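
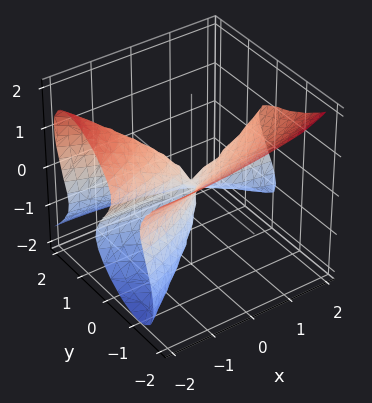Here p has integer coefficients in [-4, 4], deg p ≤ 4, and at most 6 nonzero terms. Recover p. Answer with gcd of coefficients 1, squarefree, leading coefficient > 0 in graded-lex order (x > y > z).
x^2*z - 3*y^3 + 2*y*z^2 - 3*z^3 - 3*x*y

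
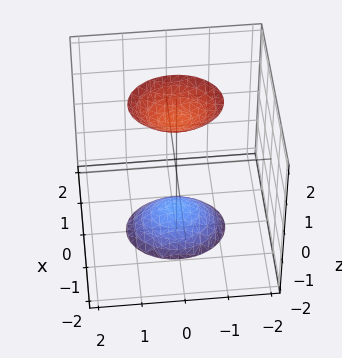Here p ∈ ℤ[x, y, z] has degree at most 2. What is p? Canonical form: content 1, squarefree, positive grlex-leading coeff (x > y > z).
3*x^2 + 2*y^2 - z^2 + 2

1. The picture has 2 separate pieces.
2. Degree: two separate bowl-shaped sheets opening away from each other; a quadric, so deg p = 2.
3. Symmetries: it's symmetric under x → −x, forcing even powers of x; the y ↦ −y reflection is a symmetry, so y appears only in even powers; the z ↦ −z reflection is a symmetry, so z appears only in even powers.
4. Checking where it meets the axes: it misses every integer gridline on the y-axis; no x-intercept at any integer in the box.
5. Together with the visible shape, these determine p as stated.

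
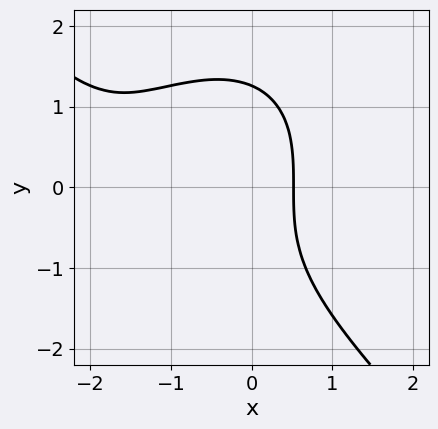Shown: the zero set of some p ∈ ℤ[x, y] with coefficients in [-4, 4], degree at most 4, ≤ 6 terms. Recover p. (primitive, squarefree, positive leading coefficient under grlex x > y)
1. deg p = 3. A generic line meets the curve in up to 3 points.
2. Solving for integer coefficients yields p as stated.

x^3 + y^3 + 3*x^2 + 2*x - 2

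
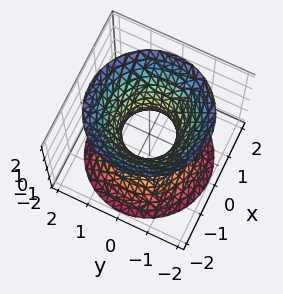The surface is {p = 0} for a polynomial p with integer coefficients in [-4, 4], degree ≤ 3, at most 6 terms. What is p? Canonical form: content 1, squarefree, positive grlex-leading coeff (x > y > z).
3*x^2 + 3*y^2 - 2*z^2 - 2

First, deg p = 2.
Then, symmetries: it's symmetric under z → −z, forcing even powers of z; every cross-section ⟂ z is a circle, so x, y appear only via x² + y².
Next, reading off the gridlines: the surface avoids every integer z-axis point in the box; a circular section at z = 0 has radius between 0 and 1.
Finally, the integer polynomial consistent with all of this is the stated p.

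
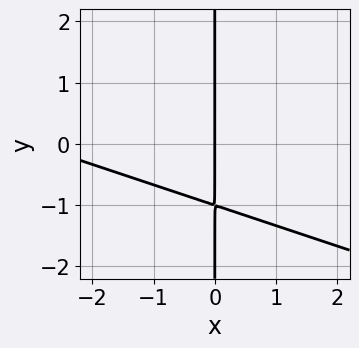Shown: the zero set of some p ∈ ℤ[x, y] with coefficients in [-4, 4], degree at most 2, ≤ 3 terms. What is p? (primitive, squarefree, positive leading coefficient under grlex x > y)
First, deg p = 2. A generic line meets the curve in up to 2 points.
Then, from the visible intercepts: the visible y-axis segment lies entirely on the curve; it meets the x-axis at x = 0 (among the integer gridlines).
Finally, these observations pin down the coefficients.

x^2 + 3*x*y + 3*x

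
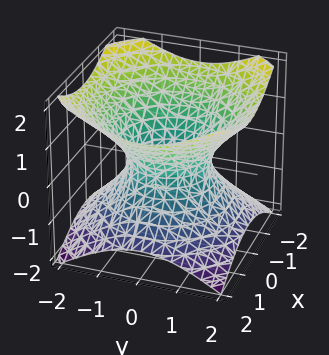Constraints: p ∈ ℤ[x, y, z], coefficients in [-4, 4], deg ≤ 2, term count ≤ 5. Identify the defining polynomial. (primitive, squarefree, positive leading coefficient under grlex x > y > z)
(a) Degree: one connected sheet with a waist; a quadric, so deg p = 2.
(b) By symmetry, every cross-section ⟂ z is a circle, so x, y appear only via x² + y²; the z ↦ −z reflection is a symmetry, so z appears only in even powers.
(c) Observable constraints: no z-intercept at any integer in the box; the y-axis gridline crossings are at y ∈ {-1, 1}; a circular section at z = 0 has radius exactly 1.
(d) Together with the visible shape, these determine p as stated.

2*x^2 + 2*y^2 - 3*z^2 - 2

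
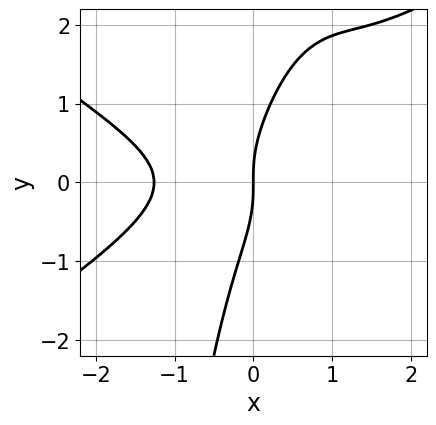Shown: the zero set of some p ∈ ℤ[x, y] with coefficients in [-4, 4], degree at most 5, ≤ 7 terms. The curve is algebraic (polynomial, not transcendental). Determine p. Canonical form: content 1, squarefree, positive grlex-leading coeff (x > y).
deg p = 4. No degree-3 curve has this shape.
From the axis intercepts and sections: it meets the y-axis at y = 0 (among the integer gridlines); one x-axis crossing is at x = 0.
Putting this together gives p.

x^4 - 2*x^2*y^2 + 3*x*y^2 - y^3 + 2*x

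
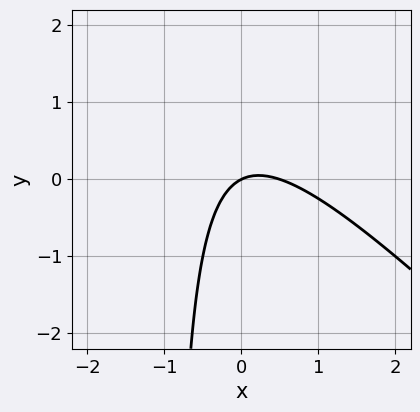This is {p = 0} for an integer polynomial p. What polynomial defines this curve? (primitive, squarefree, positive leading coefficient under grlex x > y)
2*x^2 + 2*x*y - x + 2*y

(a) deg p = 2. The shape is more complex than any degree-1 curve.
(b) Observable constraints: one y-axis crossing is at y = 0; it crosses the x-axis at the gridline x = 0.
(c) Fitting integer coefficients to these (and the overall shape) gives p.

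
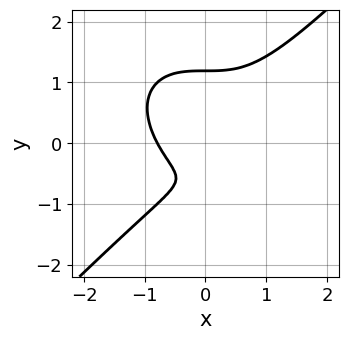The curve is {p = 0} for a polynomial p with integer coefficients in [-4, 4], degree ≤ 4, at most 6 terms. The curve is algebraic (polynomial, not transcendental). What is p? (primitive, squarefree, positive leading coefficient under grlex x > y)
First, the degree is 3 — the shape is more complex than any degree-2 curve.
Finally, solving for integer coefficients yields p as stated.

2*x^3 - 2*y^3 + 2*y + 1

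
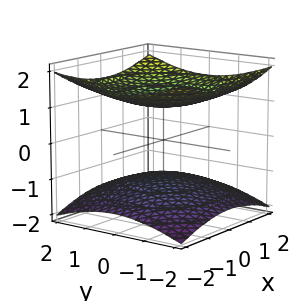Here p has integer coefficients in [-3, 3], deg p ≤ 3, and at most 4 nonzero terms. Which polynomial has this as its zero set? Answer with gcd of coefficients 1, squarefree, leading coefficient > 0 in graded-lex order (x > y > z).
x^2 + y^2 - 3*z^2 + 3

First, there are 2 components.
Then, the degree is 2 — two sheets facing apart; a quadric.
Then, symmetries: mirror symmetry z ↦ −z ⇒ only even powers of z; the z-axis is an axis of rotation, so x and y enter only as x² + y².
Then, reading off the gridlines: no y-intercept at any integer in the box; no x-intercept at any integer in the box; among the integer gridlines, it crosses the z-axis at z ∈ {-1, 1}.
Finally, the integer polynomial consistent with all of this is the stated p.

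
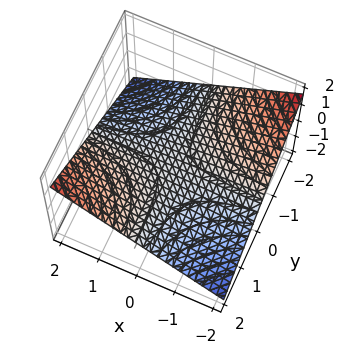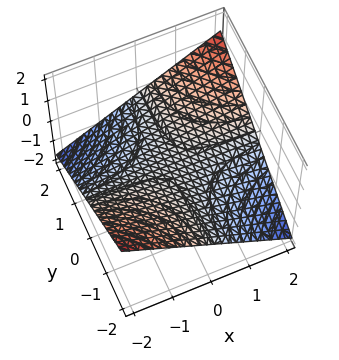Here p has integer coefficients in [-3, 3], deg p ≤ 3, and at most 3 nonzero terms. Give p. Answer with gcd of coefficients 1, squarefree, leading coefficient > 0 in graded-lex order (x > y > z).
1. The degree is 2 — a saddle surface; a quadric.
2. From the visible intercepts: the visible x-axis segment lies entirely on the surface; the visible y-axis segment lies entirely on the surface.
3. Assembling these constraints gives the stated polynomial.

x*y - 3*z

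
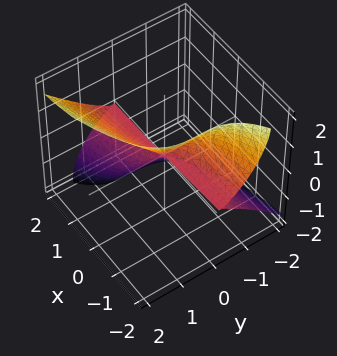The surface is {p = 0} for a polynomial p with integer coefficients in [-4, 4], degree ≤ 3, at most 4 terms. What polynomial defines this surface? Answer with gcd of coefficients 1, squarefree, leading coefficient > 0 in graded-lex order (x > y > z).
3*x*z^2 - 3*y^3 + 2*z^3

First, degree: a generic line meets the surface in up to 3 points, so deg p = 3.
Next, from the visible intercepts: it crosses the z-axis at the gridline z = 0; the visible x-axis segment lies entirely on the surface; one y-axis crossing is at y = 0.
Finally, together with the visible shape, these determine p as stated.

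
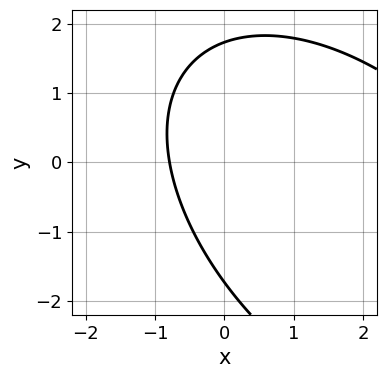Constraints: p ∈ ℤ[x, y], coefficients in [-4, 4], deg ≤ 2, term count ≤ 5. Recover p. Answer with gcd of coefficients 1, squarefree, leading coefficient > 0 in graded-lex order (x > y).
x^2 + x*y + y^2 - 3*x - 3

1. The degree is 2 — a generic line meets the curve in up to 2 points.
2. Matching integer coefficients to the picture gives p.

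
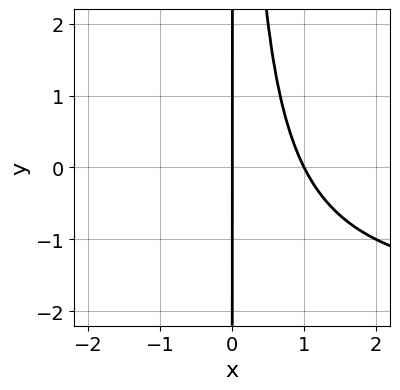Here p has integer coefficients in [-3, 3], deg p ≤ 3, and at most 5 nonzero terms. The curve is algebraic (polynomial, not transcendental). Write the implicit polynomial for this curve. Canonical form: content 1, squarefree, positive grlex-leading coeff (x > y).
x^2*y + 2*x^2 - 2*x

(a) deg p = 3.
(b) Checking where it meets the axes: the visible y-axis segment lies entirely on the curve; the x-axis gridline crossings are at x ∈ {0, 1}.
(c) Together with the visible shape, these determine p as stated.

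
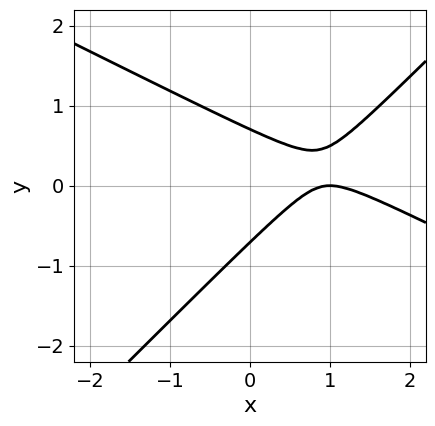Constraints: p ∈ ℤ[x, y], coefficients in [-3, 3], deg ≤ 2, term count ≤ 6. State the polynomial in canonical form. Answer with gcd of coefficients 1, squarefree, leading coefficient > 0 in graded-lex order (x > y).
(a) The degree is 2 — the shape is more complex than any degree-1 curve.
(b) Reading off the gridlines: it crosses the x-axis at the gridline x = 1.
(c) The integer polynomial consistent with all of this is the stated p.

x^2 + x*y - 2*y^2 - 2*x + 1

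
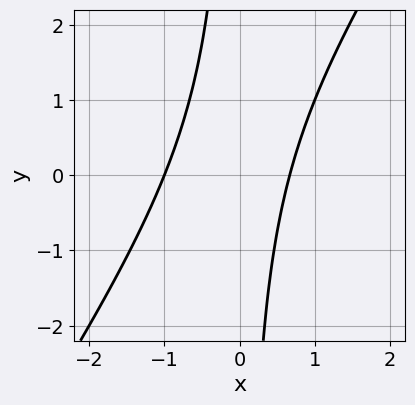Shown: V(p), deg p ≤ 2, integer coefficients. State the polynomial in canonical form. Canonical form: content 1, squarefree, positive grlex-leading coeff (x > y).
1. deg p = 2. A generic line meets the curve in up to 2 points.
2. From the axis intercepts and sections: one x-axis crossing is at x = -1; no y-intercept at any integer in the box.
3. Together with the visible shape, these determine p as stated.

3*x^2 - 2*x*y + x - 2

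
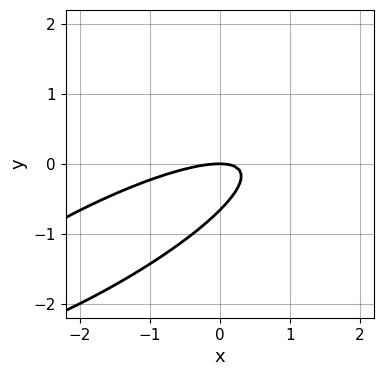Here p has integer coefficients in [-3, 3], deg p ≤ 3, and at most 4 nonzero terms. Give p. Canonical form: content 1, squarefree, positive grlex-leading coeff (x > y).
x^2 - 3*x*y + 3*y^2 + 2*y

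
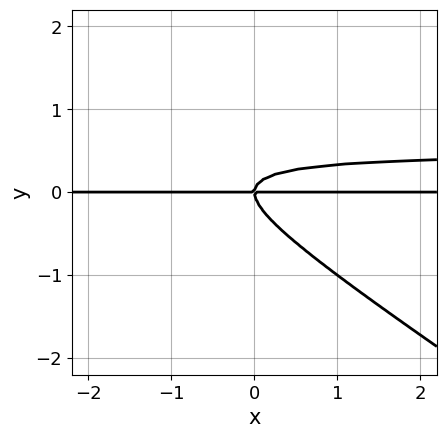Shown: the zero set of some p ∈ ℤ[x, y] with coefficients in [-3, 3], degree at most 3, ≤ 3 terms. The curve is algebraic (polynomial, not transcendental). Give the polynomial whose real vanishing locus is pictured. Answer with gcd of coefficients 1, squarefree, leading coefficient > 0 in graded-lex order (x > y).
Degree: the shape is more complex than any degree-2 curve, so deg p = 3.
Checking where it meets the axes: every point of the x-axis in the box is on the curve; it meets the y-axis at y = 0 (among the integer gridlines).
The integer polynomial consistent with all of this is the stated p.

2*x*y^2 + 3*y^3 - x*y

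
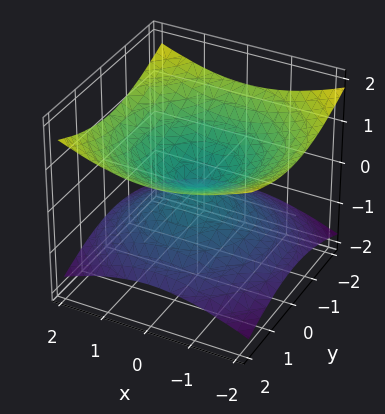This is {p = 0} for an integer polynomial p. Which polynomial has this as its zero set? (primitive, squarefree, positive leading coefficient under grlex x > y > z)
x^2 + y^2 - 3*z^2

1. deg p = 2.
2. Symmetries: the z-axis is an axis of rotation, so x and y enter only as x² + y²; the z ↦ −z reflection is a symmetry, so z appears only in even powers.
3. Reading off the gridlines: it meets the y-axis at y = 0 (among the integer gridlines); a circular section at z = -1 has radius between 1 and 2.
4. Together with the visible shape, these determine p as stated.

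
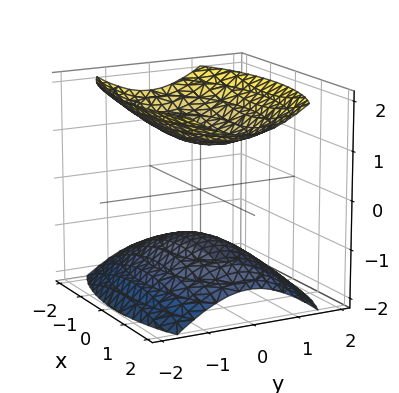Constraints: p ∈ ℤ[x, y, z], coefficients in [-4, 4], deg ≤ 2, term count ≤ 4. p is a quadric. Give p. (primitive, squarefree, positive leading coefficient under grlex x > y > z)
(a) There are 2 components. Treating them together as one polynomial.
(b) Degree: two separate bowl-shaped sheets opening away from each other; a quadric, so deg p = 2.
(c) Symmetries: it's symmetric under x → −x, forcing even powers of x; the y ↦ −y reflection is a symmetry, so y appears only in even powers; the z ↦ −z reflection is a symmetry, so z appears only in even powers.
(d) From the visible intercepts: it misses every integer gridline on the y-axis; it misses every integer gridline on the x-axis; among the integer gridlines, it crosses the z-axis at z ∈ {-1, 1}.
(e) Solving for integer coefficients yields p as stated.

x^2 + 3*y^2 - 3*z^2 + 3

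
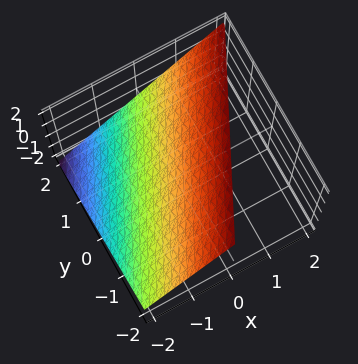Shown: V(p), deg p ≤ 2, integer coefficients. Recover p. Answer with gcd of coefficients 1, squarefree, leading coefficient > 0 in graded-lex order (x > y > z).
1. Degree: the surface is flat (a plane), so deg p = 1.
2. Observable constraints: it crosses the y-axis at the gridline y = 2; it crosses the z-axis at the gridline z = 1.
3. Matching integer coefficients to the picture gives p.

2*x - y - 2*z + 2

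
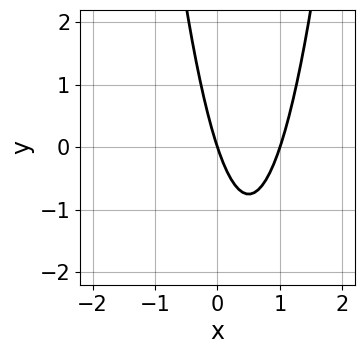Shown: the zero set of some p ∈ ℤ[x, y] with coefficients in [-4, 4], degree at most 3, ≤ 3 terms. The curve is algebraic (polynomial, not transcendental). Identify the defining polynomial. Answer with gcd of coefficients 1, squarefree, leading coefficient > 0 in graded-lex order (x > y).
First, degree: a generic line meets the curve in up to 2 points, so deg p = 2.
Next, reading off the gridlines: it crosses the y-axis at the gridline y = 0; among the integer gridlines, it crosses the x-axis at x ∈ {0, 1}.
Finally, fitting integer coefficients to these (and the overall shape) gives p.

3*x^2 - 3*x - y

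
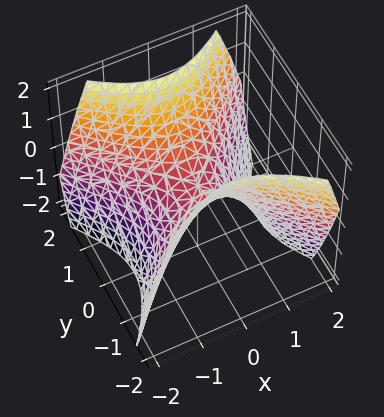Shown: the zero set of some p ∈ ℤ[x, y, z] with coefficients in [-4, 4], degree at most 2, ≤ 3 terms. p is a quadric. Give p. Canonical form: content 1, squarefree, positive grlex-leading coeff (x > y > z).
1. deg p = 2. A saddle surface; a quadric.
2. Symmetries: it's symmetric under y → −y, forcing even powers of y; the x ↦ −x reflection is a symmetry, so x appears only in even powers.
3. Reading off the gridlines: it crosses the z-axis at the gridline z = 0; one x-axis crossing is at x = 0; it meets the y-axis at y = 0 (among the integer gridlines).
4. The integer polynomial consistent with all of this is the stated p.

x^2 - y^2 + z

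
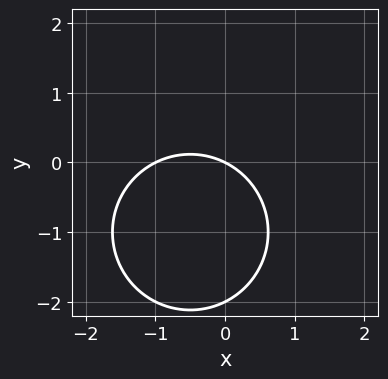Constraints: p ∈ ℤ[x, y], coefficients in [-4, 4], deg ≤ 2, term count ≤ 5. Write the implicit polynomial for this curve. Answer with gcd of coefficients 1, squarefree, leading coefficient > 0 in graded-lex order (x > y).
x^2 + y^2 + x + 2*y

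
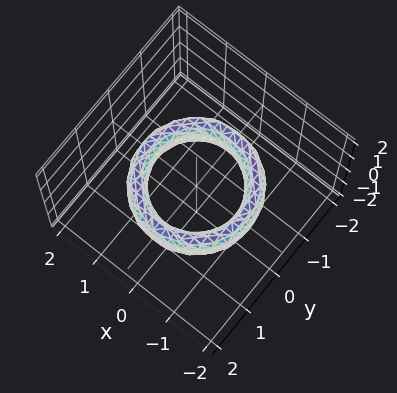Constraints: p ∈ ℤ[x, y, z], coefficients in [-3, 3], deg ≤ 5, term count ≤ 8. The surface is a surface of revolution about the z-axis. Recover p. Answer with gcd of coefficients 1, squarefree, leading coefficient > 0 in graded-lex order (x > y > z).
x^4 + 2*x^2*y^2 + y^4 - 3*x^2 - 3*y^2 + z^2 + 2

First, deg p = 4. A generic line meets the surface in up to 4 points.
Next, by symmetry, the z-axis is an axis of rotation, so x and y enter only as x² + y².
Then, checking where it meets the axes: a circular section at z = 0 has radius exactly 1; the y-axis gridline crossings are at y ∈ {-1, 1}; no z-intercept at any integer in the box.
Finally, matching integer coefficients to the picture gives p. Check: (-1, 0, 0) on the x-axis lies on the surface, and p(-1, 0, 0) = 0. ✓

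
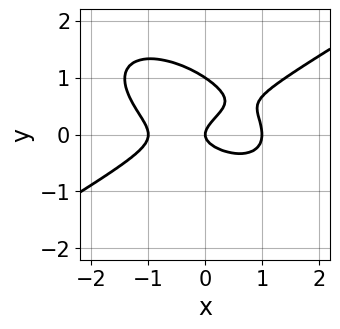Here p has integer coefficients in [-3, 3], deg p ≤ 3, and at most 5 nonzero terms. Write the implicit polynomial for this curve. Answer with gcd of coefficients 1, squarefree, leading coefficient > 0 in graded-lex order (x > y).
The degree is 3 — no degree-2 curve has this shape.
Against the integer gridlines: the x-axis gridline crossings are at x ∈ {-1, 0, 1}; among the integer gridlines, it crosses the y-axis at y ∈ {0, 1}.
Solving for integer coefficients yields p as stated.

x^3 - x*y^2 - 3*y^3 + 3*y^2 - x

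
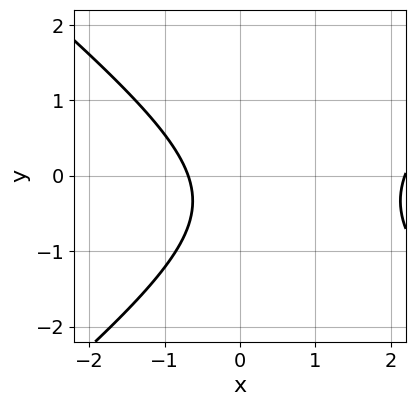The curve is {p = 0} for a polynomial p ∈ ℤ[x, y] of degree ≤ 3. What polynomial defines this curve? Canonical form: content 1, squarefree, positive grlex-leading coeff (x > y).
2*x^2 - 3*y^2 - 3*x - 2*y - 3

1. The degree is 2 — a generic line meets the curve in up to 2 points.
2. From the visible intercepts: the curve avoids every integer y-axis point in the box.
3. Assembling these constraints gives the stated polynomial.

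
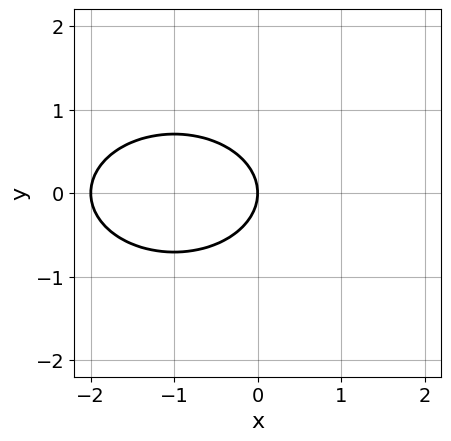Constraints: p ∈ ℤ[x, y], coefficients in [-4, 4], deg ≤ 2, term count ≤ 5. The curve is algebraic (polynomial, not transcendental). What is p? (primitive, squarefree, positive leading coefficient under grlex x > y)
1. The degree is 2 — no degree-1 curve has this shape.
2. Symmetries: the y ↦ −y reflection is a symmetry, so y appears only in even powers.
3. Reading off the gridlines: among the integer gridlines, it crosses the x-axis at x ∈ {-2, 0}; one y-axis crossing is at y = 0.
4. Putting this together gives p.

x^2 + 2*y^2 + 2*x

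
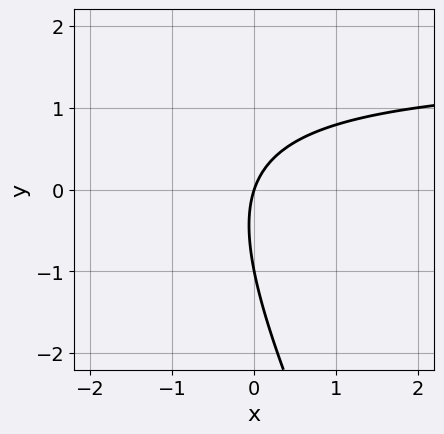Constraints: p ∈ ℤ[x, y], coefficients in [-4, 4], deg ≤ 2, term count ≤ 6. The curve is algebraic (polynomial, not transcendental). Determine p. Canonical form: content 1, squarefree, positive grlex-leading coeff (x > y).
2*x*y + y^2 - 3*x + y

deg p = 2. The shape is more complex than any degree-1 curve.
Checking where it meets the axes: among the integer gridlines, it crosses the y-axis at y ∈ {-1, 0}; it meets the x-axis at x = 0 (among the integer gridlines).
Solving for integer coefficients yields p as stated.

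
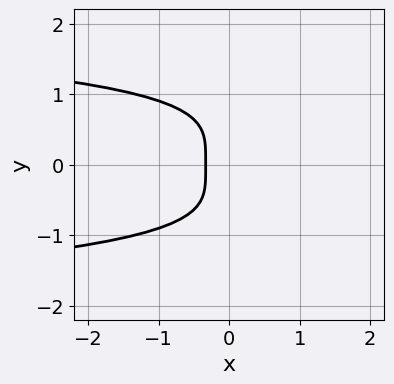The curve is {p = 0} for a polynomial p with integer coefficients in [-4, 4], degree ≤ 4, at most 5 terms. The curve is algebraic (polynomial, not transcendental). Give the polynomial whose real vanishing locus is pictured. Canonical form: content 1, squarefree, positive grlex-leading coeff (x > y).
The degree is 4 — the shape is more complex than any degree-3 curve.
Symmetries: it's symmetric under y → −y, forcing even powers of y.
Reading off the gridlines: no y-intercept at any integer in the box.
Putting this together gives p.

3*y^4 + 3*x + 1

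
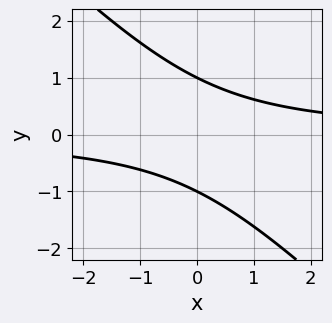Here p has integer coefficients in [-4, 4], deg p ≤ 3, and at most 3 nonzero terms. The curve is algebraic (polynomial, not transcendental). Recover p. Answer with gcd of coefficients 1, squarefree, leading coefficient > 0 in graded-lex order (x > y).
First, the degree is 2 — no degree-1 curve has this shape.
Next, against the integer gridlines: the curve avoids every integer x-axis point in the box; the y-axis gridline crossings are at y ∈ {-1, 1}.
Finally, these observations pin down the coefficients.

x*y + y^2 - 1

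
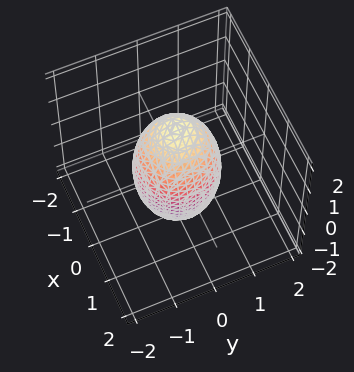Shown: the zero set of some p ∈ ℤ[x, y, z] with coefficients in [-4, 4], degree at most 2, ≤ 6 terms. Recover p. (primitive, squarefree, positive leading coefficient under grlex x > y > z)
(a) Degree: a generic line meets the surface in up to 2 points, so deg p = 2.
(b) By symmetry, the z-axis is an axis of rotation, so x and y enter only as x² + y².
(c) Reading off the gridlines: a circular section at z = 1 has radius between 0 and 1; among the integer gridlines, it crosses the x-axis at x ∈ {-1, 1}; the y-axis gridline crossings are at y ∈ {-1, 1}.
(d) Assembling these constraints gives the stated polynomial.

3*x^2 + 3*y^2 + z^2 - 3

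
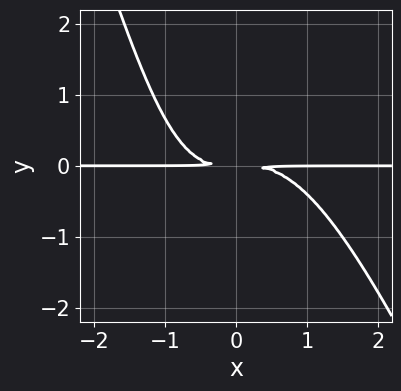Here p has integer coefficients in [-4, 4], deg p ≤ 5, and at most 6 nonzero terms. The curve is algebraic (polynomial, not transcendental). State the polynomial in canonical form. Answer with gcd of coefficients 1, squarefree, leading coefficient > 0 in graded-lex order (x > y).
2*x^3*y + x^2*y^2 + x*y^2 + 3*y^2

deg p = 4. The shape is more complex than any degree-3 curve.
From the visible intercepts: every point of the x-axis in the box is on the curve.
Together with the visible shape, these determine p as stated.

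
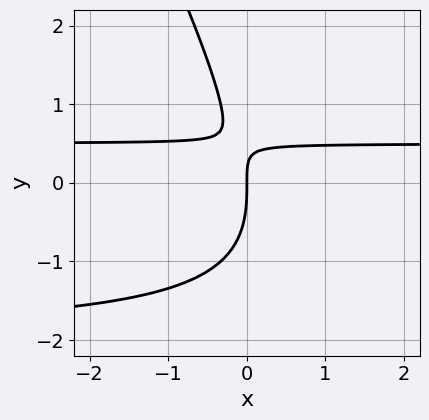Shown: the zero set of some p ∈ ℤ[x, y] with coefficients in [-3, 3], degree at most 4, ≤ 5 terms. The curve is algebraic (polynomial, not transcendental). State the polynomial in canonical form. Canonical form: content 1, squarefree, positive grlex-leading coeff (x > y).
First, the degree is 3 — the shape is more complex than any degree-2 curve.
Next, checking where it meets the axes: one y-axis crossing is at y = 0; it crosses the x-axis at the gridline x = 0.
Finally, fitting integer coefficients to these (and the overall shape) gives p.

2*x*y^2 + y^3 + 3*x*y - 2*x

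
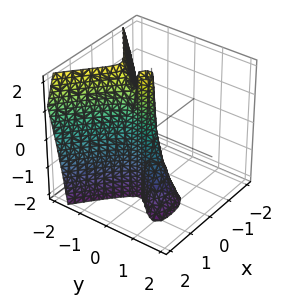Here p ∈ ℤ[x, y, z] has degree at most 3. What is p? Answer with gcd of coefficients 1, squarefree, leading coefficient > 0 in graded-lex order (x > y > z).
x^2*y - 2*y^3 - y^2*z - 2*x^2 + x

(a) The degree is 3 — a generic line meets the surface in up to 3 points.
(b) Checking where it meets the axes: it crosses the y-axis at the gridline y = 0; one x-axis crossing is at x = 0.
(c) Matching integer coefficients to the picture gives p.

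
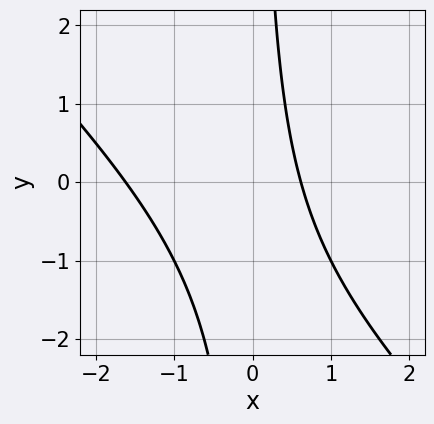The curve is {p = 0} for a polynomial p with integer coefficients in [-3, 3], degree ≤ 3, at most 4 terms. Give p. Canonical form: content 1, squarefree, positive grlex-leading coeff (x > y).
1. The degree is 2 — the shape is more complex than any degree-1 curve.
2. Checking where it meets the axes: the curve avoids every integer y-axis point in the box.
3. These observations pin down the coefficients.

x^2 + x*y + x - 1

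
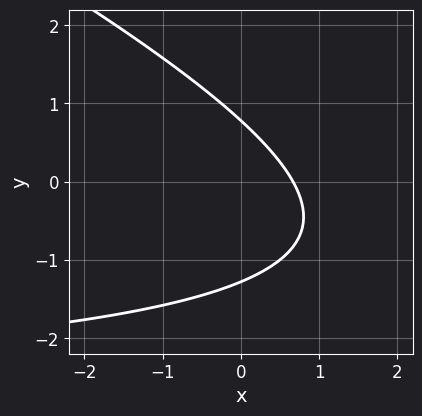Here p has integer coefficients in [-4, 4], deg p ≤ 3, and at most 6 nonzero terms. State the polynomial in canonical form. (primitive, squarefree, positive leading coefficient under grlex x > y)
x*y + 2*y^2 + 3*x + y - 2

First, deg p = 2. The shape is more complex than any degree-1 curve.
Finally, the integer polynomial consistent with all of this is the stated p.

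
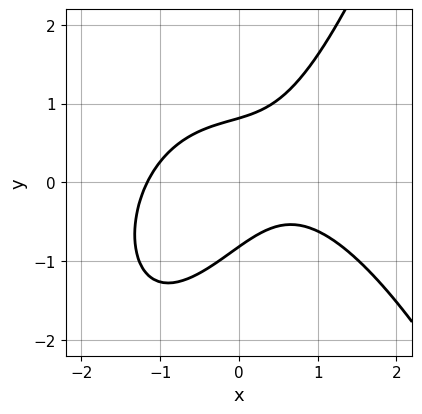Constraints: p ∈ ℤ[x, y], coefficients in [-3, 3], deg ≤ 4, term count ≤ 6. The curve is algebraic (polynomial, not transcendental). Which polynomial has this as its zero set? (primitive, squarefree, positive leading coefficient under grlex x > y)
2*x^3 + 3*x*y - 3*y^2 - x + 2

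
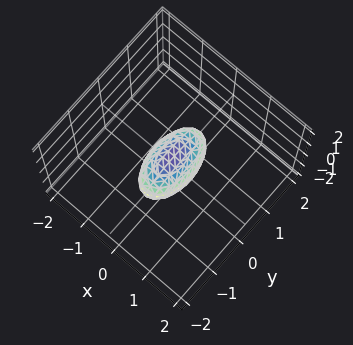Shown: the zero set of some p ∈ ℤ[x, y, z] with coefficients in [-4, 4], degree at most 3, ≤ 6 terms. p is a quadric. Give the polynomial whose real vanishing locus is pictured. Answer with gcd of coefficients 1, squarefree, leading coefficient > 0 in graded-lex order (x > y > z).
3*x^2 + y^2 + 2*z^2 - 1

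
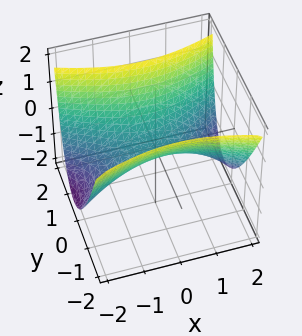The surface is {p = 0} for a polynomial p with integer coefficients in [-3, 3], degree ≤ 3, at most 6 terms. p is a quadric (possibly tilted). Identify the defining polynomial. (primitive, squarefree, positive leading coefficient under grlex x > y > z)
(a) deg p = 2. No degree-1 surface has this shape.
(b) Checking where it meets the axes: it crosses the z-axis at the gridline z = 0; it crosses the x-axis at the gridline x = 0; it crosses the y-axis at the gridline y = 0.
(c) The integer polynomial consistent with all of this is the stated p.

x^2 - 3*y^2 - y*z + 3*z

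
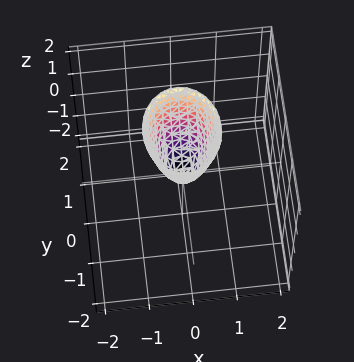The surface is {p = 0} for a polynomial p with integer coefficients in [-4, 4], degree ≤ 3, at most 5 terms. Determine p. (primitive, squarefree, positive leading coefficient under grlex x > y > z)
3*x^2 + 2*y^2 - z

Degree: a single bowl opening along one axis; a quadric, so deg p = 2.
Symmetries: it's symmetric under x → −x, forcing even powers of x; it's symmetric under y → −y, forcing even powers of y.
Reading off the gridlines: it crosses the z-axis at the gridline z = 0; it crosses the x-axis at the gridline x = 0; one y-axis crossing is at y = 0.
Solving for integer coefficients yields p as stated.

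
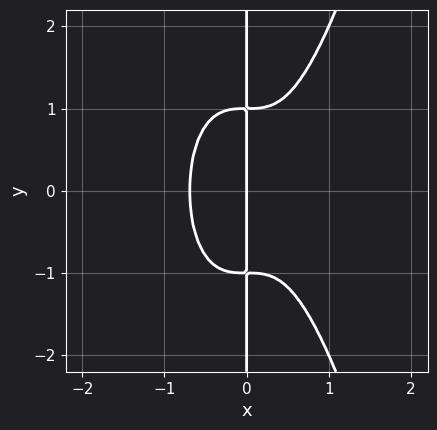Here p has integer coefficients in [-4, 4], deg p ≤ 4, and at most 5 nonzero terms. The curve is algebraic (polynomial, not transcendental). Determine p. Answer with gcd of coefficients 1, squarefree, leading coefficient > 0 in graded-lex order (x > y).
3*x^4 - x*y^2 + x

1. Degree: the shape is more complex than any degree-3 curve, so deg p = 4.
2. Symmetries: mirror symmetry y ↦ −y ⇒ only even powers of y.
3. Against the integer gridlines: every point of the y-axis in the box is on the curve; it meets the x-axis at x = 0 (among the integer gridlines).
4. Assembling these constraints gives the stated polynomial.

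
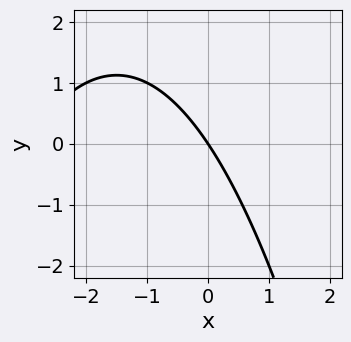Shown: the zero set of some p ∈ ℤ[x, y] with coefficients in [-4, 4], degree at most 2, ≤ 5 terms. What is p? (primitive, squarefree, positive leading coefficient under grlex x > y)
x^2 + 3*x + 2*y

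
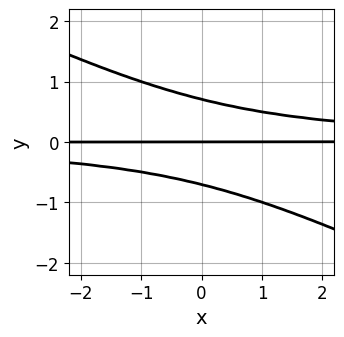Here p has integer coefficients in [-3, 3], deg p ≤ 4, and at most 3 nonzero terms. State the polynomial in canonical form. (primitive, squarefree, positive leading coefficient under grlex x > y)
First, the degree is 3 — no degree-2 curve has this shape.
Next, against the integer gridlines: every point of the x-axis in the box is on the curve; one y-axis crossing is at y = 0.
Finally, these observations pin down the coefficients.

x*y^2 + 2*y^3 - y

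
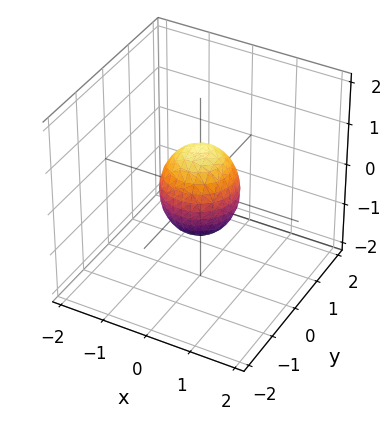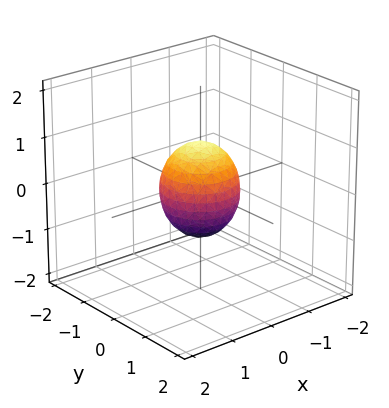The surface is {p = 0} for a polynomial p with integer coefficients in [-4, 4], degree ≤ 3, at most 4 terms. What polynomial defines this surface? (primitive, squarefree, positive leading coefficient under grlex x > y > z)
1. Degree: the shape is more complex than any degree-1 surface, so deg p = 2.
2. Symmetry: the z-axis is an axis of rotation, so x and y enter only as x² + y².
3. Checking where it meets the axes: a circular section at z = 0 has radius between 0 and 1; among the integer gridlines, it crosses the z-axis at z ∈ {-1, 1}.
4. These observations pin down the coefficients.

3*x^2 + 3*y^2 + 2*z^2 - 2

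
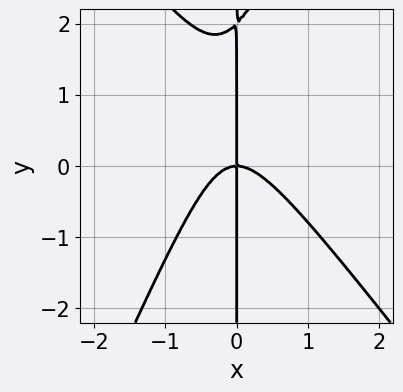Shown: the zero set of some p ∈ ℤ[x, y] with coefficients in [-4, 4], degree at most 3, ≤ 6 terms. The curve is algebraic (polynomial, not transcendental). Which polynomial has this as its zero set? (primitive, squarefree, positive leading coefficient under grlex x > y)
3*x^3 + x^2*y - x*y^2 + 2*x*y

(a) Degree: no degree-2 curve has this shape, so deg p = 3.
(b) Checking where it meets the axes: one x-axis crossing is at x = 0; every point of the y-axis in the box is on the curve.
(c) Putting this together gives p.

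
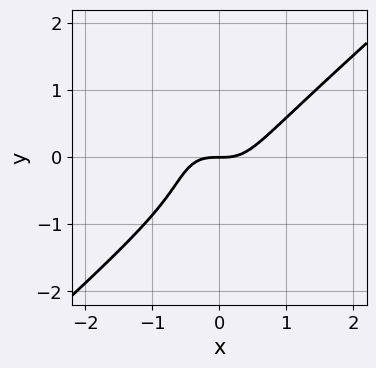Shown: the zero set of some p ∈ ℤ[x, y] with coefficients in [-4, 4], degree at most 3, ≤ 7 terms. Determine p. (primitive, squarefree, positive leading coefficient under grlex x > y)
(a) The degree is 3 — a generic line meets the curve in up to 3 points.
(b) Checking where it meets the axes: it meets the x-axis at x = 0 (among the integer gridlines); it meets the y-axis at y = 0 (among the integer gridlines).
(c) Together with the visible shape, these determine p as stated.

3*x^3 - 2*x*y^2 - 2*y^3 - 2*y^2 - 2*y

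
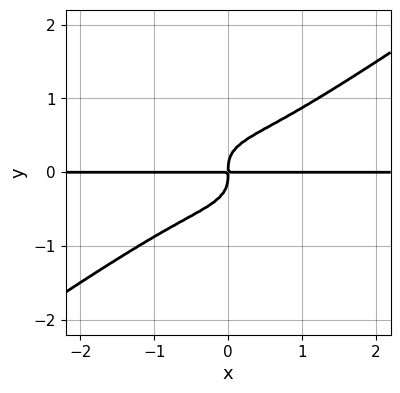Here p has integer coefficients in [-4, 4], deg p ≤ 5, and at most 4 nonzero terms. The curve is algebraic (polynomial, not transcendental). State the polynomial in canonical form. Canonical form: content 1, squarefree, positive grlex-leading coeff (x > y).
x^3*y - 3*y^4 + x*y

First, degree: no degree-3 curve has this shape, so deg p = 4.
Then, checking where it meets the axes: the visible x-axis segment lies entirely on the curve.
Finally, fitting integer coefficients to these (and the overall shape) gives p.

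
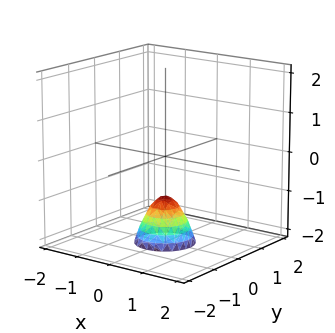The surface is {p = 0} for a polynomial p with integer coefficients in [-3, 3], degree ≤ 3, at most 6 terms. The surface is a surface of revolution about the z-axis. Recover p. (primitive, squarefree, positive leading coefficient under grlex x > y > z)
(a) Degree: a generic line meets the surface in up to 2 points, so deg p = 2.
(b) Symmetry: the surface is invariant under rotation about z: p = q(x² + y², z).
(c) From the visible intercepts: a circular section at z = -2 has radius between 0 and 1; the surface avoids every integer y-axis point in the box.
(d) The integer polynomial consistent with all of this is the stated p. Check: (0, 0, -1) on the z-axis lies on the surface, and p(0, 0, -1) = 0. ✓

2*x^2 + 2*y^2 + z + 1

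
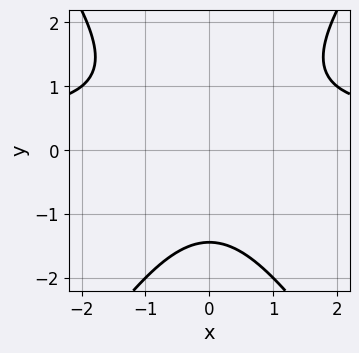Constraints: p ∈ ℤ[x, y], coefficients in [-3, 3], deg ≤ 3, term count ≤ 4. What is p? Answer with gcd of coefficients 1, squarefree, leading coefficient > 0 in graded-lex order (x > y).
deg p = 3. No degree-2 curve has this shape.
Symmetries: it's symmetric under x → −x, forcing even powers of x.
Reading off the gridlines: it misses every integer gridline on the x-axis.
Matching integer coefficients to the picture gives p.

2*x^2*y - y^3 - x^2 - 3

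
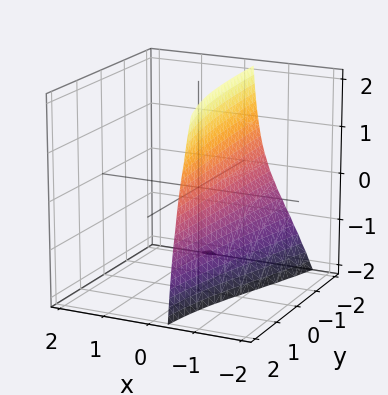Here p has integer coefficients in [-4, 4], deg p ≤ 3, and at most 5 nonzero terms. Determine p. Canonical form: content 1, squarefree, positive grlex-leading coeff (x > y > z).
2*x^3 - x*y*z + x*z + 3*x + 2

1. The degree is 3 — a generic line meets the surface in up to 3 points.
2. Observable constraints: the surface avoids every integer y-axis point in the box; it misses every integer gridline on the z-axis.
3. These observations pin down the coefficients.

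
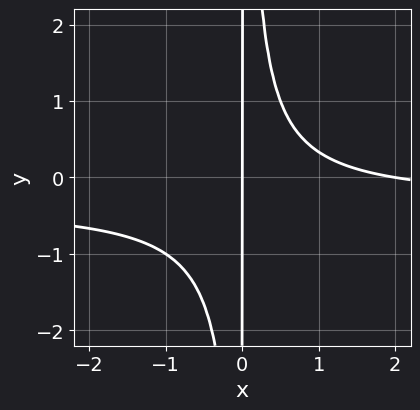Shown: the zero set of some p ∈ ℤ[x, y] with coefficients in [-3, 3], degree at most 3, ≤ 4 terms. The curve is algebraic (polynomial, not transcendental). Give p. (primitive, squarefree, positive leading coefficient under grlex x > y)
First, the degree is 3 — no degree-2 curve has this shape.
Then, observable constraints: the visible y-axis segment lies entirely on the curve; the x-axis gridline crossings are at x ∈ {0, 2}.
Finally, putting this together gives p.

3*x^2*y + x^2 - 2*x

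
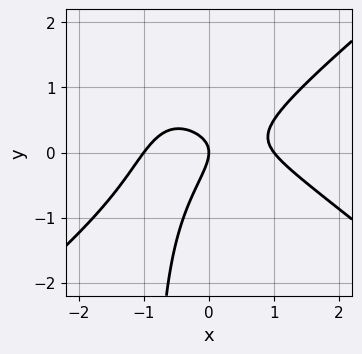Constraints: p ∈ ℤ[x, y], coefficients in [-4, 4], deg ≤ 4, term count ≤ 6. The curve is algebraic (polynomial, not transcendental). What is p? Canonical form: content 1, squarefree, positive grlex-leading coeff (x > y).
2*x^3 - 3*x*y^2 + 3*x*y - 3*y^2 - 2*x

(a) deg p = 3. A generic line meets the curve in up to 3 points.
(b) Against the integer gridlines: the x-axis gridline crossings are at x ∈ {-1, 0, 1}; it meets the y-axis at y = 0 (among the integer gridlines).
(c) Putting this together gives p.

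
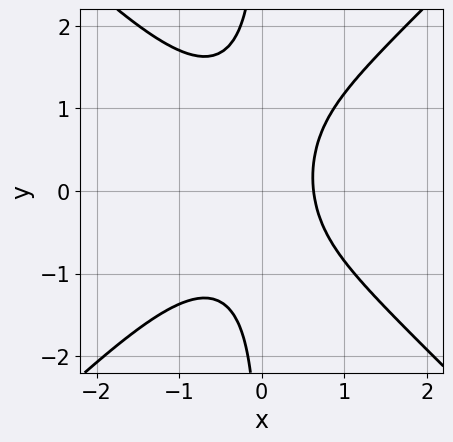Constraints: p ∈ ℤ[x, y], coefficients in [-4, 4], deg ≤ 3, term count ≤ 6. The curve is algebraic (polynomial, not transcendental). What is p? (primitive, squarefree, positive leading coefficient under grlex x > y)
First, degree: a generic line meets the curve in up to 3 points, so deg p = 3.
Then, from the visible intercepts: it misses every integer gridline on the y-axis.
Finally, these observations pin down the coefficients.

3*x^3 - 3*x*y^2 + x*y + 2*x - 2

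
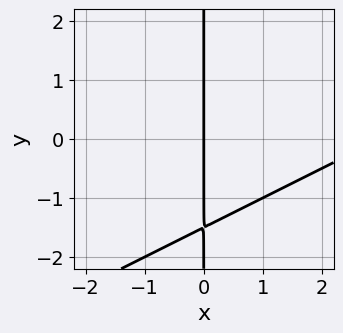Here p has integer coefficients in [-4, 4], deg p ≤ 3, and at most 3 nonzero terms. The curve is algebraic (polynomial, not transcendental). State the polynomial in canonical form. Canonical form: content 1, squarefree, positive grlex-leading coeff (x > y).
x^2 - 2*x*y - 3*x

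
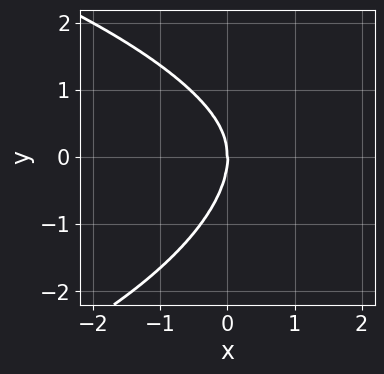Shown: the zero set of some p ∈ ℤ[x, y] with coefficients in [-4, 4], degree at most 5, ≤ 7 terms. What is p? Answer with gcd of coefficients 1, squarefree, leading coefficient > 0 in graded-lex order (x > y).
x^2*y^2 + y^4 + 3*x^3 + x^2*y + 2*x*y^2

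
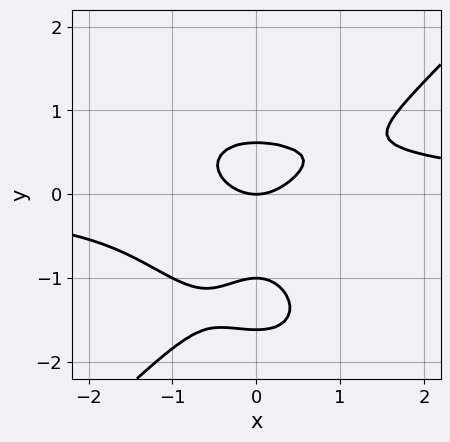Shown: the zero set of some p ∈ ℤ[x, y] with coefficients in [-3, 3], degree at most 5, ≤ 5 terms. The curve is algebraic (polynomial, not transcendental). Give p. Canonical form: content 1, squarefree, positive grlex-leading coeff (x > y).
x^3*y - y^4 - 2*y^3 - x^2 + y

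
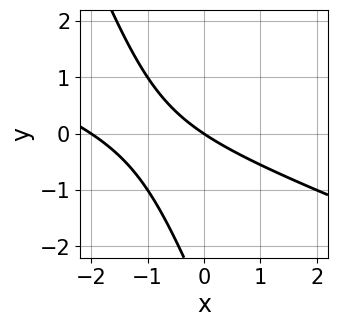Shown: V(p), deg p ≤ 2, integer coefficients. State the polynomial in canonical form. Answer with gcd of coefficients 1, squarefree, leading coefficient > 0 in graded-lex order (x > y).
x^2 + 3*x*y + y^2 + 2*x + 3*y

The degree is 2 — a generic line meets the curve in up to 2 points.
From the axis intercepts and sections: the x-axis gridline crossings are at x ∈ {-2, 0}; it crosses the y-axis at the gridline y = 0.
Solving for integer coefficients yields p as stated.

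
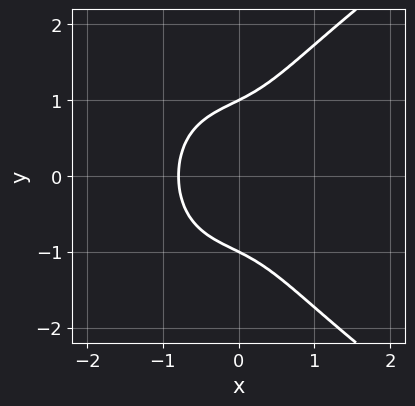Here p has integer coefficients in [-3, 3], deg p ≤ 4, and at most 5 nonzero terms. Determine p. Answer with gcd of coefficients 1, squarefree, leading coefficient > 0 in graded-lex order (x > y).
1. Degree: the shape is more complex than any degree-3 curve, so deg p = 4.
2. Symmetries: the y ↦ −y reflection is a symmetry, so y appears only in even powers.
3. Checking where it meets the axes: the y-axis gridline crossings are at y ∈ {-1, 1}.
4. Together with the visible shape, these determine p as stated.

y^4 - 2*x^3 - 2*x*y^2 - 1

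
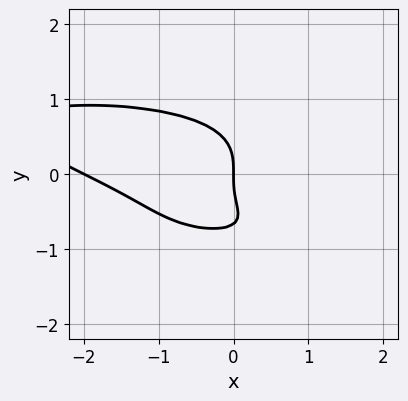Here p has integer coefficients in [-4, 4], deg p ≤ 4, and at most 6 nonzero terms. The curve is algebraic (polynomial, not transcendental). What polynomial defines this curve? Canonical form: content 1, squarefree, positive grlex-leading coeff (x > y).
First, the degree is 4 — the shape is more complex than any degree-3 curve.
Then, against the integer gridlines: one y-axis crossing is at y = 0; among the integer gridlines, it crosses the x-axis at x ∈ {-2, 0}.
Finally, putting this together gives p.

3*y^4 + 2*y^3 + x^2 + 2*x*y + 2*x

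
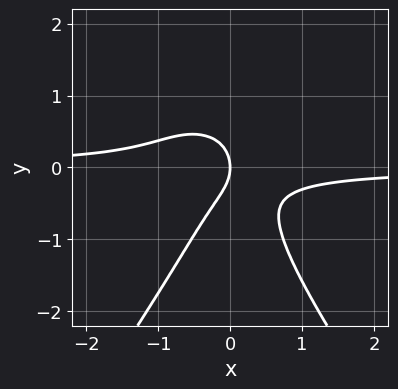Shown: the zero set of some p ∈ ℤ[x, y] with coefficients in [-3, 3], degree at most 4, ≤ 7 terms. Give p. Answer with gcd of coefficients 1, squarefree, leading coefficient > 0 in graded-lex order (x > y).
2*x^2*y^2 - y^4 - 3*x^2*y - y^2 - x

1. Degree: a generic line meets the curve in up to 4 points, so deg p = 4.
2. Against the integer gridlines: it meets the y-axis at y = 0 (among the integer gridlines); one x-axis crossing is at x = 0.
3. Putting this together gives p.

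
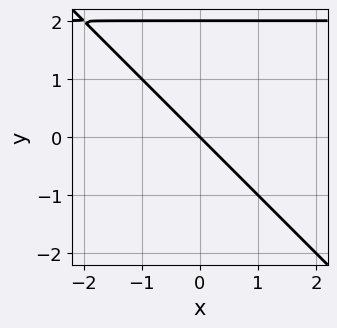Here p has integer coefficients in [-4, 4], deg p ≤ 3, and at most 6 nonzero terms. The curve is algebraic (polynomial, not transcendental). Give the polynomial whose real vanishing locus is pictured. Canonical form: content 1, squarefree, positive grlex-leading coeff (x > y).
x*y + y^2 - 2*x - 2*y

1. Degree: the shape is more complex than any degree-1 curve, so deg p = 2.
2. Observable constraints: among the integer gridlines, it crosses the y-axis at y ∈ {0, 2}; it meets the x-axis at x = 0 (among the integer gridlines).
3. Solving for integer coefficients yields p as stated.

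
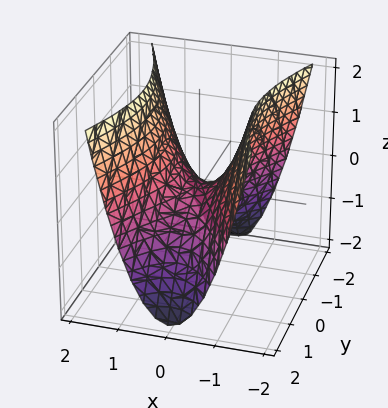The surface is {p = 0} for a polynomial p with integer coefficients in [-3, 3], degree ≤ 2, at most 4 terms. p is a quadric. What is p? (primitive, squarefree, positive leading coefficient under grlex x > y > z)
3*x^2 - y^2 - 2*z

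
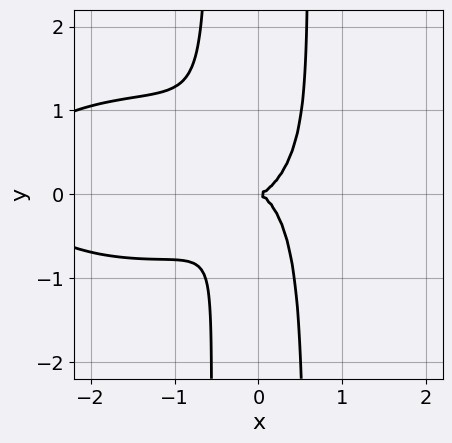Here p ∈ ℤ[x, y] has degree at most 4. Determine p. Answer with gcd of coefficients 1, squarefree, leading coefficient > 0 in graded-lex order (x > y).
First, deg p = 4.
Next, checking where it meets the axes: it crosses the y-axis at the gridline y = 0; it meets the x-axis at x = 0 (among the integer gridlines).
Finally, the integer polynomial consistent with all of this is the stated p.

x^4 + 3*x^2*y^2 + 3*x^3 - x^2*y - y^2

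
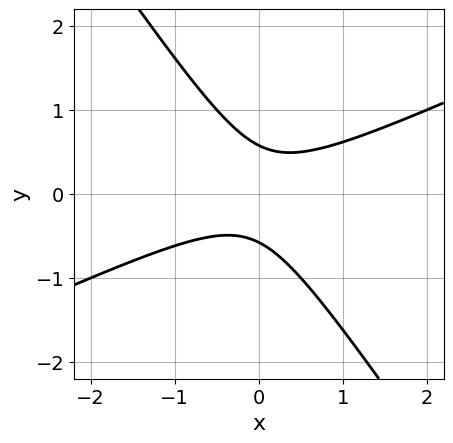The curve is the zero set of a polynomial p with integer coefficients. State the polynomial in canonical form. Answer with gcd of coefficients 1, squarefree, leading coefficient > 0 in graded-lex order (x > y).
2*x^2 - 3*x*y - 3*y^2 + 1

First, degree: the shape is more complex than any degree-1 curve, so deg p = 2.
Then, from the axis intercepts and sections: it misses every integer gridline on the x-axis.
Finally, assembling these constraints gives the stated polynomial.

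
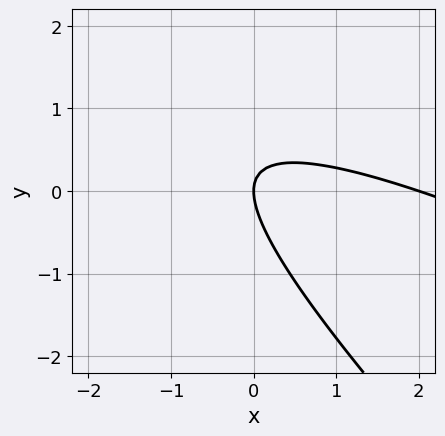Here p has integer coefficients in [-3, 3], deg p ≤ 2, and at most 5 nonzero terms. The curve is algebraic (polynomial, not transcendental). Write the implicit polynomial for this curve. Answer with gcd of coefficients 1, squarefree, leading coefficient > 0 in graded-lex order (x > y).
The degree is 2 — a generic line meets the curve in up to 2 points.
Checking where it meets the axes: one y-axis crossing is at y = 0; the x-axis gridline crossings are at x ∈ {0, 2}.
Solving for integer coefficients yields p as stated.

x^2 + 3*x*y + 2*y^2 - 2*x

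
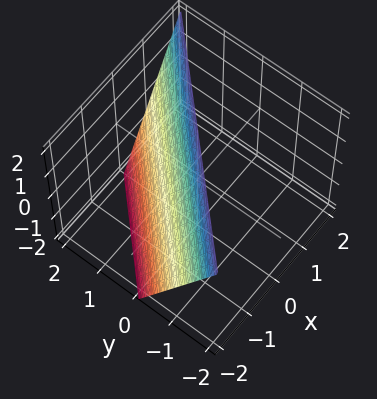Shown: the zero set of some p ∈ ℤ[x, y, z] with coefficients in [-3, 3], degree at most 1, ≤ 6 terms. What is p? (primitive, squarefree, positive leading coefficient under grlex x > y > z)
2*x - 2*y - z + 2

(a) Degree: the surface is flat (a plane), so deg p = 1.
(b) Against the integer gridlines: it crosses the x-axis at the gridline x = -1; one y-axis crossing is at y = 1; it meets the z-axis at z = 2 (among the integer gridlines).
(c) Solving for integer coefficients yields p as stated.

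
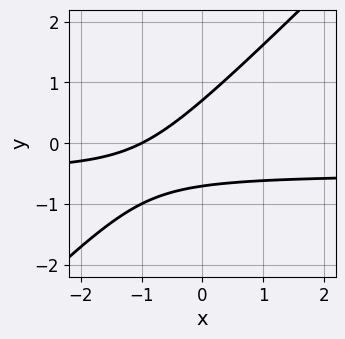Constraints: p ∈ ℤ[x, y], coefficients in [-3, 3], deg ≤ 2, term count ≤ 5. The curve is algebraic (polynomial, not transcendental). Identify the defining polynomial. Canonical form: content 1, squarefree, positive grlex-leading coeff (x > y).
2*x*y - 2*y^2 + x + 1

(a) Degree: no degree-1 curve has this shape, so deg p = 2.
(b) Against the integer gridlines: one x-axis crossing is at x = -1.
(c) Together with the visible shape, these determine p as stated.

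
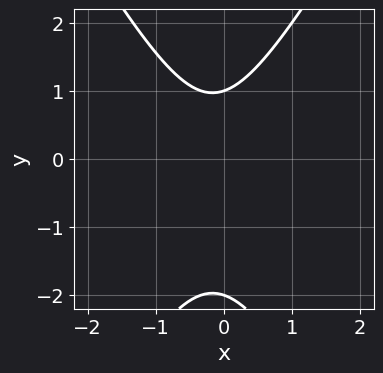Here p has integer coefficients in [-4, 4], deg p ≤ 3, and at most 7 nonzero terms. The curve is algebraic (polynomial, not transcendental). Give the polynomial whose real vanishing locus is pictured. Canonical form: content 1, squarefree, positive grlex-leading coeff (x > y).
(a) The degree is 2 — a generic line meets the curve in up to 2 points.
(b) From the visible intercepts: the y-axis gridline crossings are at y ∈ {-2, 1}; it misses every integer gridline on the x-axis.
(c) Together with the visible shape, these determine p as stated.

3*x^2 - y^2 + x - y + 2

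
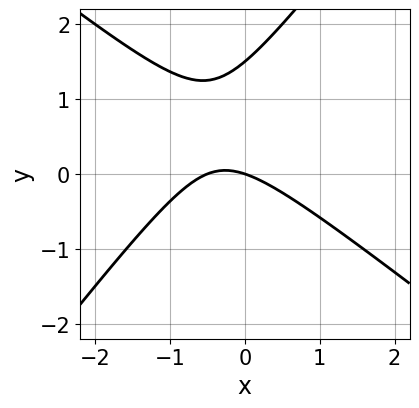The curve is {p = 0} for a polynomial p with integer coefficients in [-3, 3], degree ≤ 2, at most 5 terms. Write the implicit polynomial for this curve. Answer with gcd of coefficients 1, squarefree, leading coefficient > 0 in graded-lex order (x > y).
2*x^2 + x*y - 2*y^2 + x + 3*y

First, deg p = 2.
Next, reading off the gridlines: it crosses the y-axis at the gridline y = 0; it meets the x-axis at x = 0 (among the integer gridlines).
Finally, the integer polynomial consistent with all of this is the stated p.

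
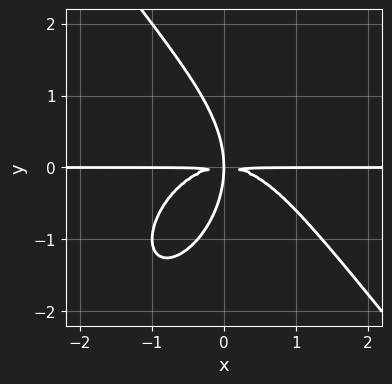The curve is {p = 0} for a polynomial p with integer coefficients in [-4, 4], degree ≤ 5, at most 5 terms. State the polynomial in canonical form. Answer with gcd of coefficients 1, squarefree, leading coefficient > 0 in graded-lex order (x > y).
2*x^3*y + y^4 + 3*x*y^2

Degree: a generic line meets the curve in up to 4 points, so deg p = 4.
Checking where it meets the axes: every point of the x-axis in the box is on the curve.
Matching integer coefficients to the picture gives p.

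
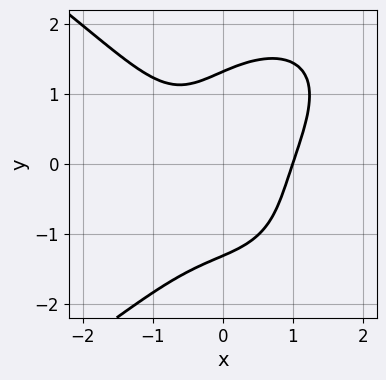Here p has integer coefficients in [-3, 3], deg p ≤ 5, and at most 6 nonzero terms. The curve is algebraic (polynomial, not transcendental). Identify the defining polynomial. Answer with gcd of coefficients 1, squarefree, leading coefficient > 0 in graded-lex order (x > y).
First, degree: the shape is more complex than any degree-3 curve, so deg p = 4.
Then, from the visible intercepts: it meets the x-axis at x = 1 (among the integer gridlines).
Finally, solving for integer coefficients yields p as stated.

y^4 + 3*x^3 - 3*x*y - 3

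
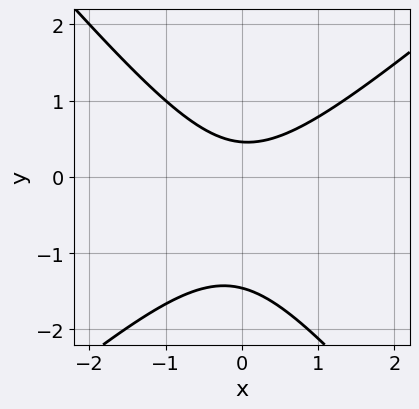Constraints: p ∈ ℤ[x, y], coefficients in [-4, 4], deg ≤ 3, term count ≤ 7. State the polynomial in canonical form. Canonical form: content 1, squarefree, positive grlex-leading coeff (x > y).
3*x^2 - x*y - 3*y^2 - 3*y + 2

1. The degree is 2 — a generic line meets the curve in up to 2 points.
2. Reading off the gridlines: the curve avoids every integer x-axis point in the box.
3. Assembling these constraints gives the stated polynomial.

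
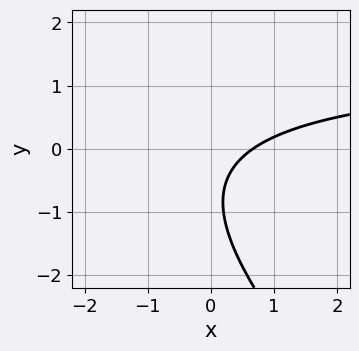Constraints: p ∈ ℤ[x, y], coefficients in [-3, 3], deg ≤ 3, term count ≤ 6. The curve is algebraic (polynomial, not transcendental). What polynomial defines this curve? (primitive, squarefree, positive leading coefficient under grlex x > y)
1. deg p = 2. A generic line meets the curve in up to 2 points.
2. Against the integer gridlines: the curve avoids every integer y-axis point in the box.
3. Putting this together gives p.

2*x*y + 2*y^2 - 3*x + 3*y + 2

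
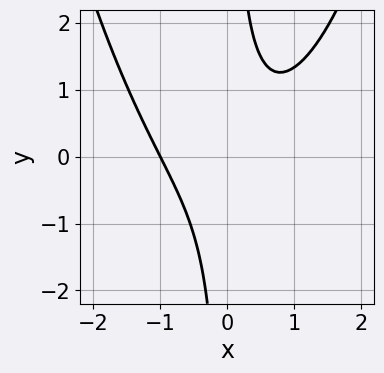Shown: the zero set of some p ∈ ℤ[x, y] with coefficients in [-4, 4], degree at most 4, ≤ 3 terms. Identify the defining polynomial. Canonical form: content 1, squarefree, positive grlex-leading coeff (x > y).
2*x^3 - 3*x*y + 2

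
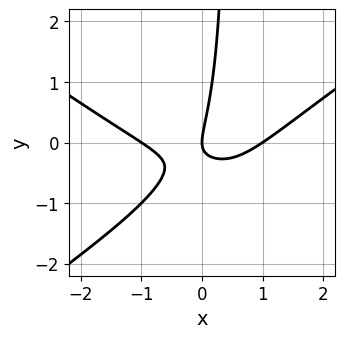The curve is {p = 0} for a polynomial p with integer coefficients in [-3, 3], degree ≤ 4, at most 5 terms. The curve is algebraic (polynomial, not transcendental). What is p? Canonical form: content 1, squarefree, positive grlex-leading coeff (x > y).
x^3 - 2*x*y^2 - 3*x*y + y^2 - x

(a) deg p = 3.
(b) Reading off the gridlines: it meets the y-axis at y = 0 (among the integer gridlines); among the integer gridlines, it crosses the x-axis at x ∈ {-1, 0, 1}.
(c) Assembling these constraints gives the stated polynomial.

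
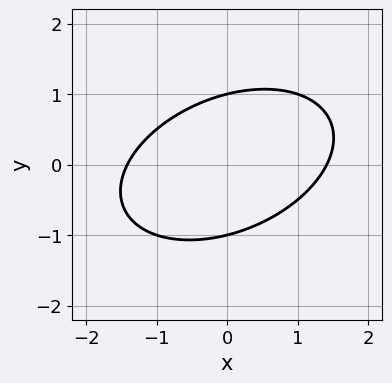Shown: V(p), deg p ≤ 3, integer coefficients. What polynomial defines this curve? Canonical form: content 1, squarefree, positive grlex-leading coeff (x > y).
1. Degree: no degree-1 curve has this shape, so deg p = 2.
2. Checking where it meets the axes: the y-axis gridline crossings are at y ∈ {-1, 1}.
3. Putting this together gives p.

x^2 - x*y + 2*y^2 - 2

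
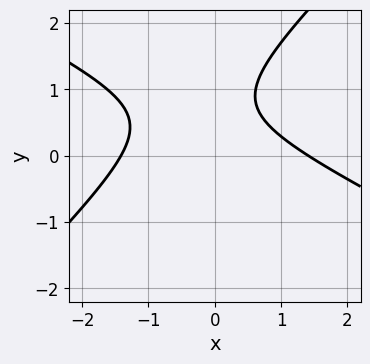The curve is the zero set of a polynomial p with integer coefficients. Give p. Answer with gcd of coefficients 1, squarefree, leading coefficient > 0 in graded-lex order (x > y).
x^2 + x*y - 2*y^2 + 3*y - 2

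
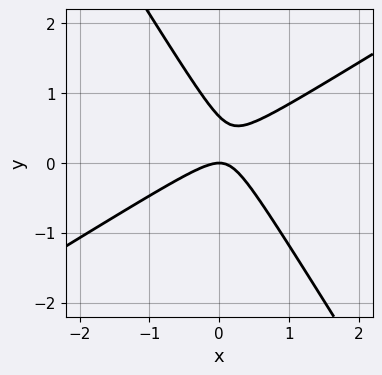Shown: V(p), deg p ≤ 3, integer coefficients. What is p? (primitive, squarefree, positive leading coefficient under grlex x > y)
1. The degree is 2 — a generic line meets the curve in up to 2 points.
2. Against the integer gridlines: it crosses the x-axis at the gridline x = 0; it crosses the y-axis at the gridline y = 0.
3. Assembling these constraints gives the stated polynomial.

3*x^2 - 3*x*y - 3*y^2 + 2*y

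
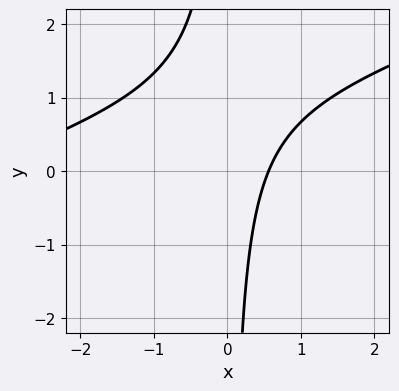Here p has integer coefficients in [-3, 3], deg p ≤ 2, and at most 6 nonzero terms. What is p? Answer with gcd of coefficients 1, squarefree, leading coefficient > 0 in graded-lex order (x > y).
First, degree: no degree-1 curve has this shape, so deg p = 2.
Then, reading off the gridlines: no y-intercept at any integer in the box.
Finally, the integer polynomial consistent with all of this is the stated p.

x^2 - 3*x*y + 3*x - 2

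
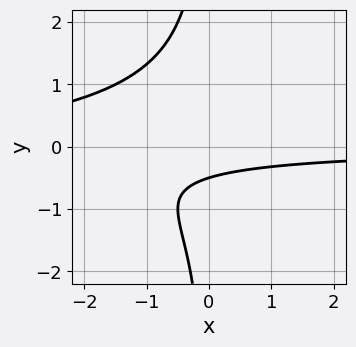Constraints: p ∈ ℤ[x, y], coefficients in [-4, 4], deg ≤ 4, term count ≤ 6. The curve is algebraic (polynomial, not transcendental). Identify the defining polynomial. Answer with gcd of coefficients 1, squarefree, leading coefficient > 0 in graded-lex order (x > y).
The degree is 4 — no degree-3 curve has this shape.
Checking where it meets the axes: it misses every integer gridline on the x-axis.
Solving for integer coefficients yields p as stated.

x*y^3 + x*y + 2*y + 1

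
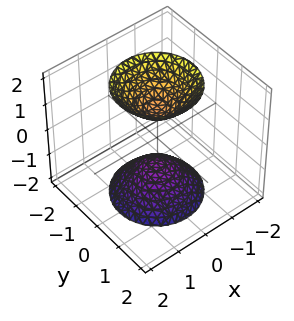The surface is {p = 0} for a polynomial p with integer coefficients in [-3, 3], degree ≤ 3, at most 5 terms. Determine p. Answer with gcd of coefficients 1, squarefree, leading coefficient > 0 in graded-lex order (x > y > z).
2*x^2 + 2*y^2 - z^2 + 1

First, the picture has 2 separate pieces. Treating them together as one polynomial.
Next, the degree is 2 — two separate bowl-shaped sheets opening away from each other; a quadric.
Then, symmetries: the z ↦ −z reflection is a symmetry, so z appears only in even powers; the surface is invariant under rotation about z: p = q(x² + y², z).
Next, from the axis intercepts and sections: it misses every integer gridline on the x-axis; a circular section at z = 2 has radius between 1 and 2; the z-axis gridline crossings are at z ∈ {-1, 1}; no y-intercept at any integer in the box.
Finally, the integer polynomial consistent with all of this is the stated p.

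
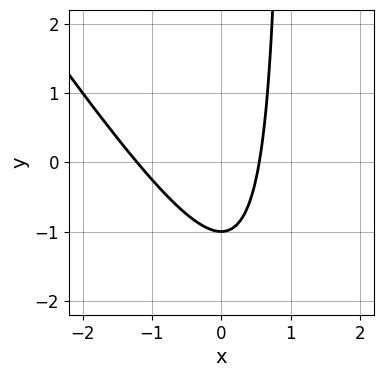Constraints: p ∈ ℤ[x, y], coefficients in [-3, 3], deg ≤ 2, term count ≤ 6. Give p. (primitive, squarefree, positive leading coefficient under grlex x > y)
3*x^2 + 2*x*y + 2*x - 2*y - 2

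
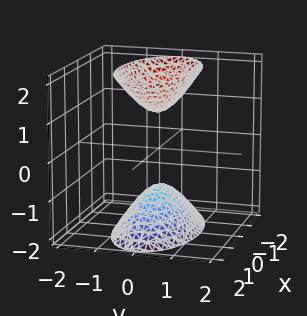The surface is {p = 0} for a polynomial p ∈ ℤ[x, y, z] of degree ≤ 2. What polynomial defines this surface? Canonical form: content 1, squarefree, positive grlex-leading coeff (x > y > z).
x^2 + 3*y^2 - z^2 + 1

There are 2 components. They look like related sheets of one shape, so recover p as a whole.
The degree is 2 — two separate bowl-shaped sheets opening away from each other; a quadric.
Symmetries: mirror symmetry y ↦ −y ⇒ only even powers of y; mirror symmetry z ↦ −z ⇒ only even powers of z; the x ↦ −x reflection is a symmetry, so x appears only in even powers.
From the axis intercepts and sections: it misses every integer gridline on the x-axis; among the integer gridlines, it crosses the z-axis at z ∈ {-1, 1}; no y-intercept at any integer in the box.
Together with the visible shape, these determine p as stated.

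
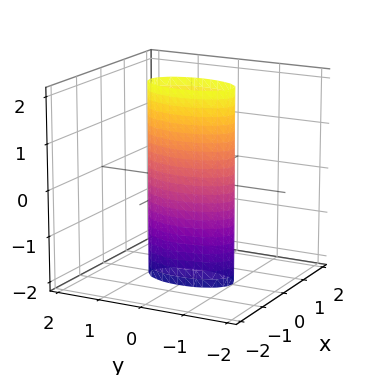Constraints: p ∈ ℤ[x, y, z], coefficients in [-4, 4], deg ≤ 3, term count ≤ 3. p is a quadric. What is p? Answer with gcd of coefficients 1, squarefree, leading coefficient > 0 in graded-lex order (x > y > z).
3*x^2 + y^2 - 1

deg p = 2. Constant cross-section along one axis; a quadric.
Symmetries: the z ↦ −z reflection is a symmetry, so z appears only in even powers; mirror symmetry y ↦ −y ⇒ only even powers of y; mirror symmetry x ↦ −x ⇒ only even powers of x.
Observable constraints: the surface avoids every integer z-axis point in the box; the y-axis gridline crossings are at y ∈ {-1, 1}.
Assembling these constraints gives the stated polynomial.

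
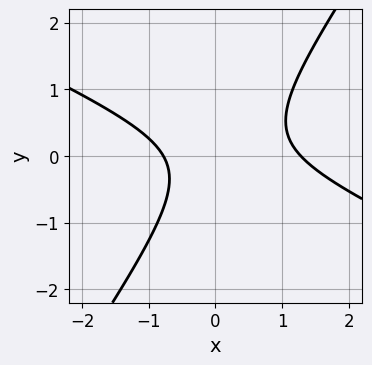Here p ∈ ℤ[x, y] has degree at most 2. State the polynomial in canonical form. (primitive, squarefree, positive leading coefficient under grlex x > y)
2*x^2 + 3*x*y - 3*y^2 - x - 2

First, degree: the shape is more complex than any degree-1 curve, so deg p = 2.
Next, checking where it meets the axes: it misses every integer gridline on the y-axis.
Finally, assembling these constraints gives the stated polynomial.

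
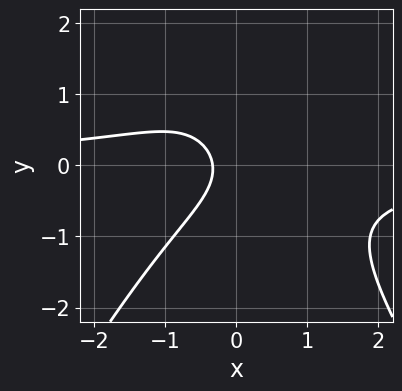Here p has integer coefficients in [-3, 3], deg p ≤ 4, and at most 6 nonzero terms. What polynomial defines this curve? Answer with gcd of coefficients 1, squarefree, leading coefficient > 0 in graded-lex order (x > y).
The degree is 3 — the shape is more complex than any degree-2 curve.
From the axis intercepts and sections: the curve avoids every integer y-axis point in the box.
Assembling these constraints gives the stated polynomial.

3*x^2*y - y^3 + 3*y^2 + 3*x + 1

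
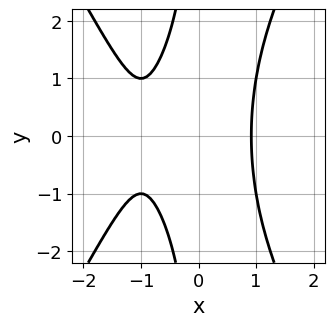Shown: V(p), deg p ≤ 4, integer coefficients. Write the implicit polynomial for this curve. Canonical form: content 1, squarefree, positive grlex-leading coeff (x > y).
3*x^3 - x*y^2 + 3*x^2 - 2*x - 3

1. Degree: no degree-2 curve has this shape, so deg p = 3.
2. Symmetries: mirror symmetry y ↦ −y ⇒ only even powers of y.
3. From the axis intercepts and sections: it misses every integer gridline on the y-axis.
4. Putting this together gives p.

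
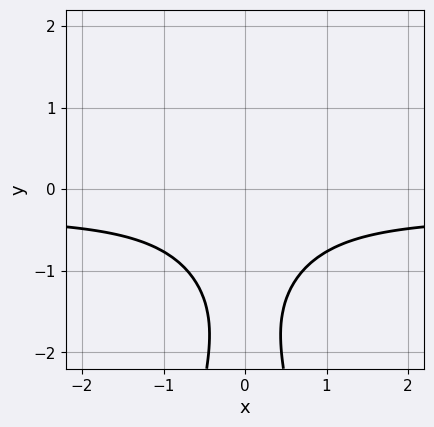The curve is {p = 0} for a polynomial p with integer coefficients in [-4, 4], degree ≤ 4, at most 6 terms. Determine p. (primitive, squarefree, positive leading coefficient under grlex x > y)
3*x^2*y + x^2 + y^2 + 3*y + 3

(a) The degree is 3 — a generic line meets the curve in up to 3 points.
(b) Symmetries: mirror symmetry x ↦ −x ⇒ only even powers of x.
(c) Checking where it meets the axes: no y-intercept at any integer in the box; it misses every integer gridline on the x-axis.
(d) These observations pin down the coefficients.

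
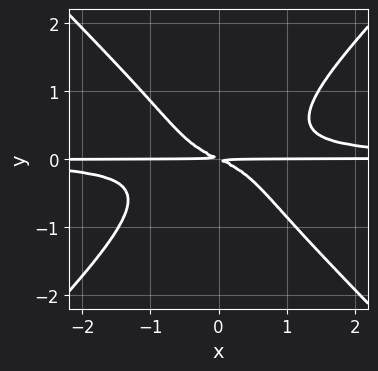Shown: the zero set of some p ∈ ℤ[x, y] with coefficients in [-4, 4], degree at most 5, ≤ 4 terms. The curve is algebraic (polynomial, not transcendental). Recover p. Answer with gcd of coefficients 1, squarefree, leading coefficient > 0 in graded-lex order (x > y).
3*x^2*y^2 - 3*y^4 - x*y - 2*y^2

1. The degree is 4 — the shape is more complex than any degree-3 curve.
2. Checking where it meets the axes: every point of the x-axis in the box is on the curve.
3. These observations pin down the coefficients.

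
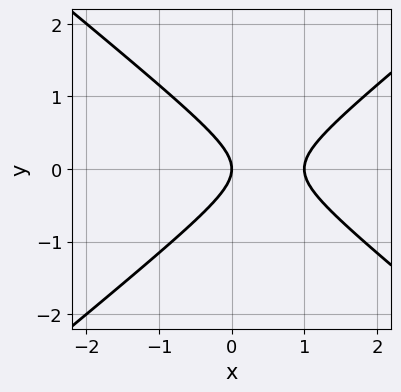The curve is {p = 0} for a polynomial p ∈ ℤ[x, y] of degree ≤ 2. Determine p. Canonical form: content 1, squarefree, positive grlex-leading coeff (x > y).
2*x^2 - 3*y^2 - 2*x

1. The degree is 2 — the shape is more complex than any degree-1 curve.
2. Symmetries: the y ↦ −y reflection is a symmetry, so y appears only in even powers.
3. From the axis intercepts and sections: the x-axis gridline crossings are at x ∈ {0, 1}; one y-axis crossing is at y = 0.
4. Matching integer coefficients to the picture gives p.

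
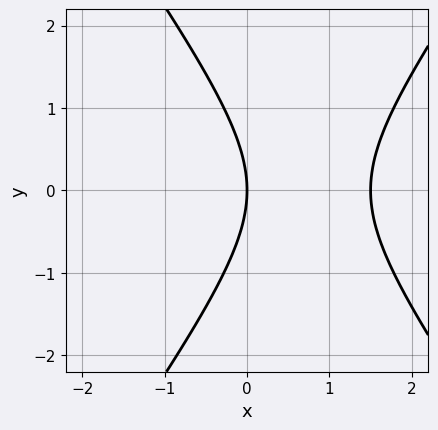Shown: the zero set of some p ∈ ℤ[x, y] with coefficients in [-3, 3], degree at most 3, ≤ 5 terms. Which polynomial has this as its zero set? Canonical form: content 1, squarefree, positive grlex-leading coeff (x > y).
2*x^2 - y^2 - 3*x

(a) The degree is 2 — a generic line meets the curve in up to 2 points.
(b) Symmetries: mirror symmetry y ↦ −y ⇒ only even powers of y.
(c) Checking where it meets the axes: it crosses the y-axis at the gridline y = 0; it crosses the x-axis at the gridline x = 0.
(d) Matching integer coefficients to the picture gives p.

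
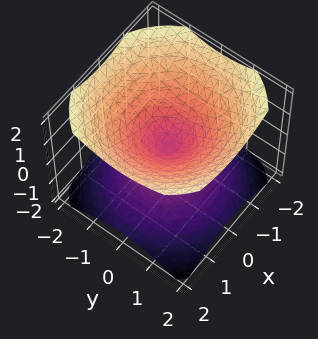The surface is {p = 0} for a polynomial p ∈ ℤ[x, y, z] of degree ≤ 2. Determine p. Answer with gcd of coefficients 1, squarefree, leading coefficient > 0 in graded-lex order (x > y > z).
2*x^2 + 2*y^2 - 3*z^2

The picture has 2 separate pieces.
Degree: a double cone through the origin; a quadric, so deg p = 2.
Symmetries: it's symmetric under z → −z, forcing even powers of z; every cross-section ⟂ z is a circle, so x, y appear only via x² + y².
Reading off the gridlines: it meets the y-axis at y = 0 (among the integer gridlines); it crosses the x-axis at the gridline x = 0; a circular section at z = 1 has radius between 1 and 2; it meets the z-axis at z = 0 (among the integer gridlines).
Assembling these constraints gives the stated polynomial.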